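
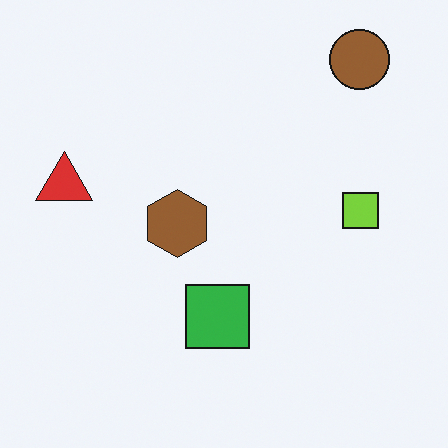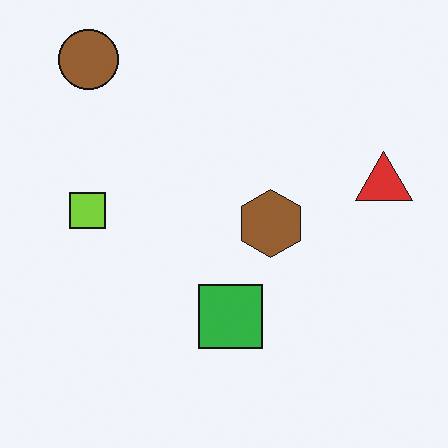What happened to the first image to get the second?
It was flipped horizontally (left ↔ right).

The red triangle is in the left of the first image and the right of the second — shapes on opposite sides of the vertical midline have swapped in a mirror flip.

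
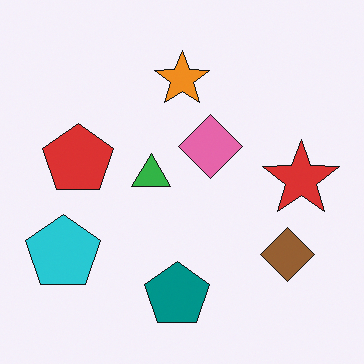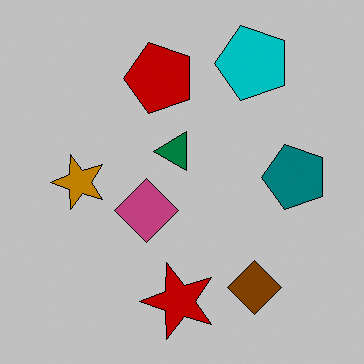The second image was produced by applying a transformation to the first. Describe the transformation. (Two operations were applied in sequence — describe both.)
This is the original image aggressively posterized, then transposed (reflected across the top-left ↔ bottom-right diagonal).

Each flat color has snapped to a coarser quantized level — most visibly, the near-white background has dropped to a flat grey. Shapes have swapped their row and column positions — what was in the top-right is now in the bottom-left — a diagonal reflection.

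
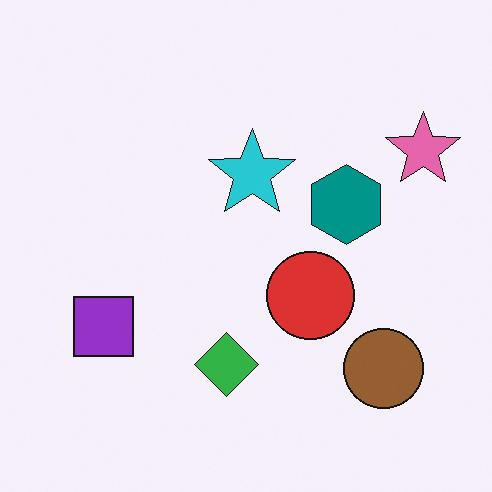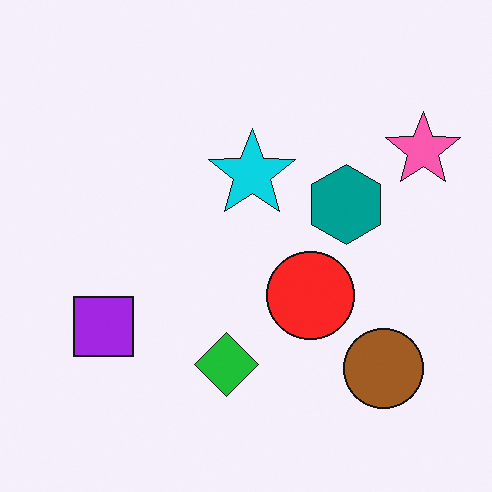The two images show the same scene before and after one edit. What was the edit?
It was slightly oversaturated.

All colors are more vivid — a global saturation change.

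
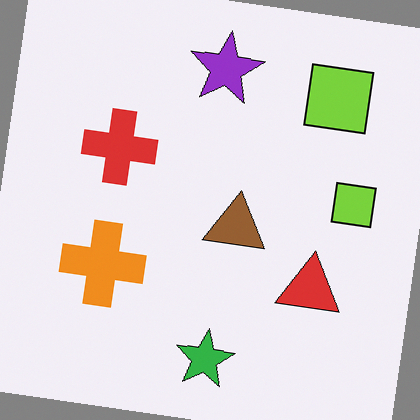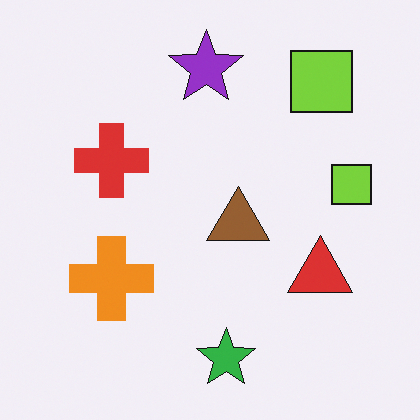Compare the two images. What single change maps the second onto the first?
This is the original image rotated clockwise by a small amount.

Every shape is tilted by the same angle and the image corners show triangular fill wedges — a whole-image rotation by a non-right angle.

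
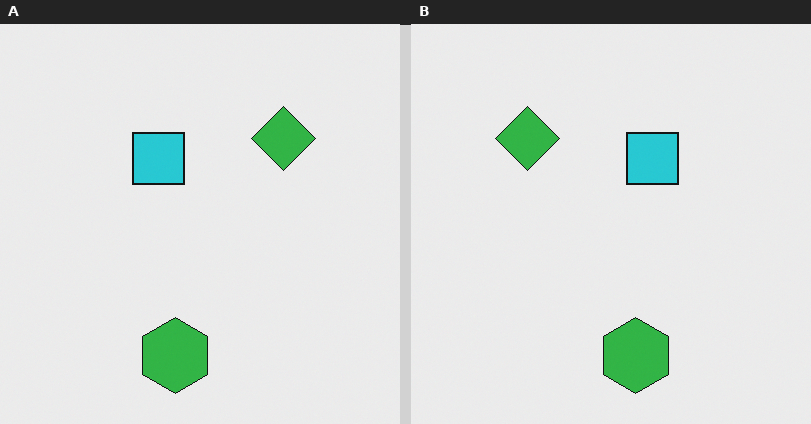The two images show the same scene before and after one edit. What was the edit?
It was flipped horizontally (left ↔ right).

The green diamond is in the top-right of the left (A) image and the top-left of the right (B) — shapes on opposite sides of the vertical midline have swapped in a mirror flip.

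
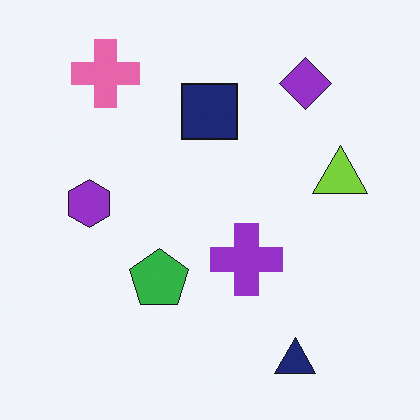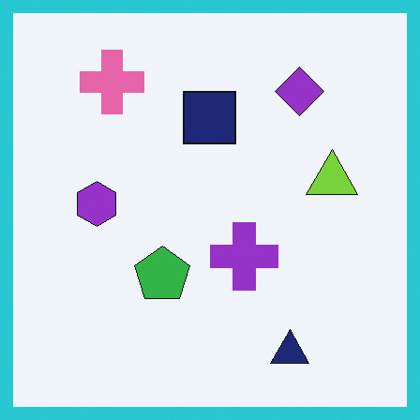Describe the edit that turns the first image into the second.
This is the original image framed with a cyan border.

A solid cyan frame runs around the edge of the second image, with the content slightly shrunk inside it.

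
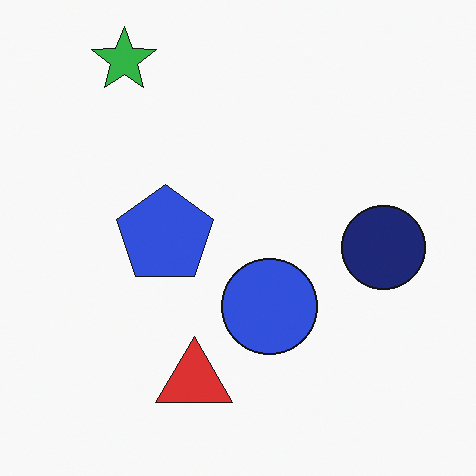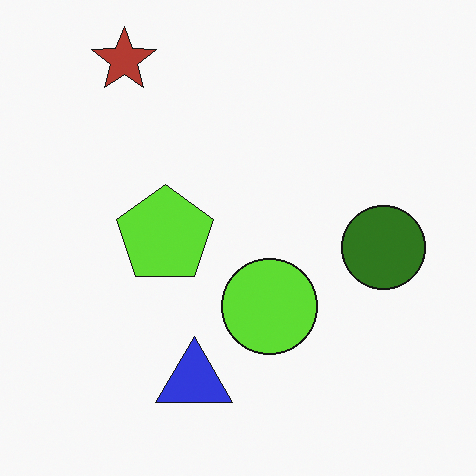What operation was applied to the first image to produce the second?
This is the original image hue-shifted by a large amount.

Every shape's color has rotated by the same amount around the hue wheel — a uniform hue shift.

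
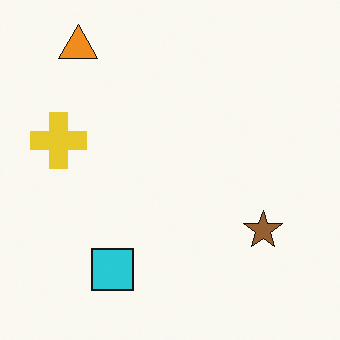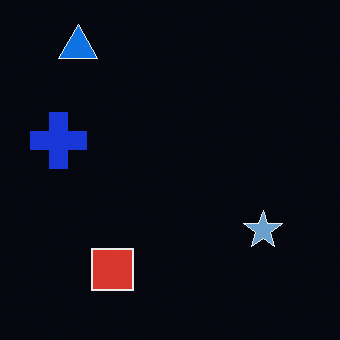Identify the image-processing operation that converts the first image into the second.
Color-inverted (negative).

The light background has become dark and every shape's color is its complement — a photographic negative.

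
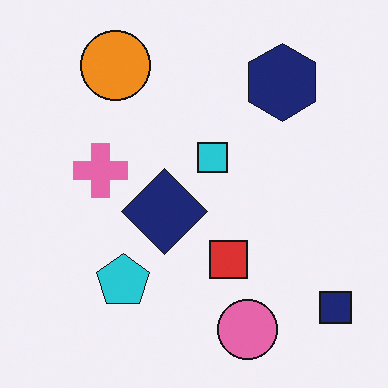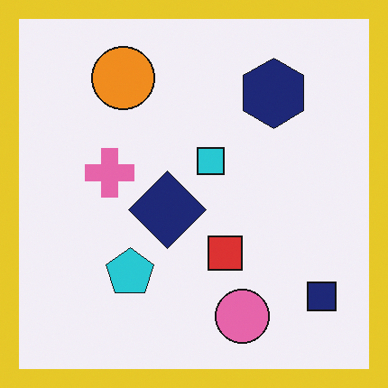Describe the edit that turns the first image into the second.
The transformation is: framed with a yellow border.

A solid yellow frame runs around the edge of the second image, with the content slightly shrunk inside it.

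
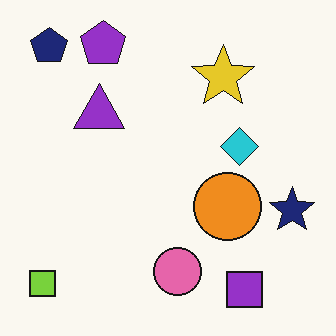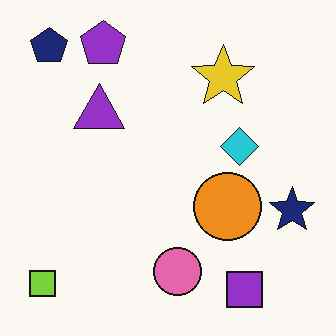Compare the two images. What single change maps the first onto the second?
The transformation is: given moderate JPEG compression.

Blocky 8×8 compression artifacts appear around shape edges and the flat background shows ringing — characteristic JPEG degradation.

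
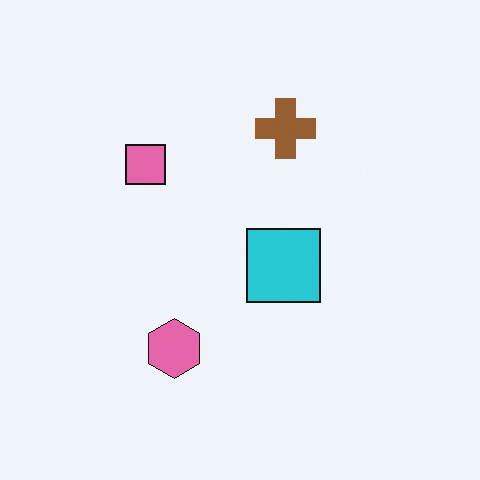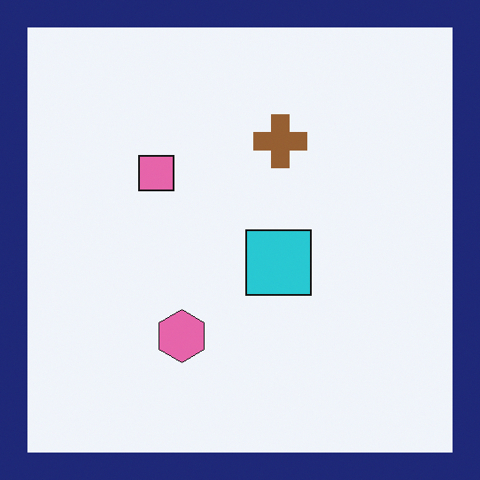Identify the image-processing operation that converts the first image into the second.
It was framed with a navy border.

A solid navy frame runs around the edge of the second image, with the content slightly shrunk inside it.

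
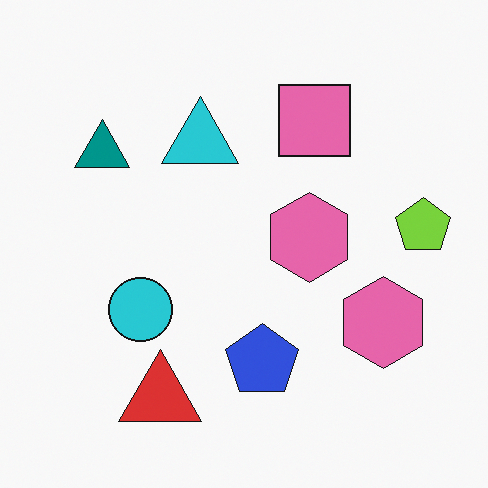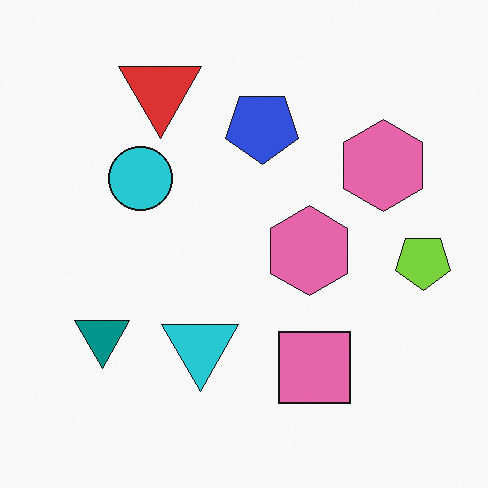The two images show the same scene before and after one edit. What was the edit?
This is the original image flipped vertically (top ↔ bottom).

The red triangle is in the bottom-left of the first image and the top-left of the second — shapes on opposite sides of the horizontal midline have swapped in a mirror flip.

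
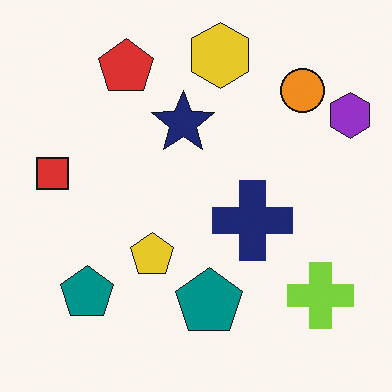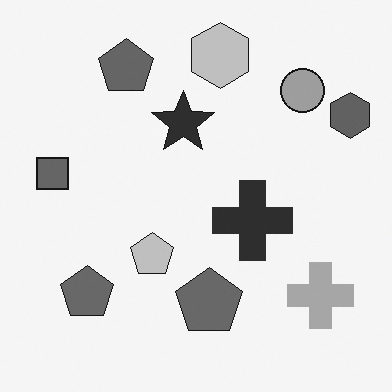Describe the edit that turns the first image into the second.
This is the original image converted to grayscale.

All color is removed — every shape is now a shade of grey.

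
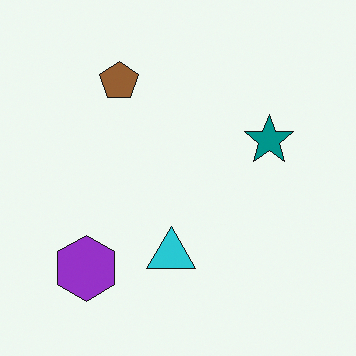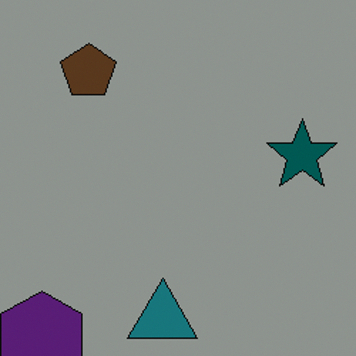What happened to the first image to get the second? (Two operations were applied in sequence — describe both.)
Substantially darkened, then cropped to a modestly smaller region and rescaled.

Every pixel — background and shapes alike — is uniformly darkened. The visible shapes are larger and the field of view is narrower; shapes near the original edges may be partly or wholly outside the frame — a crop-and-rescale.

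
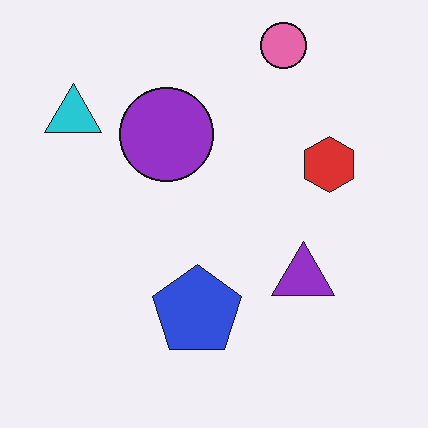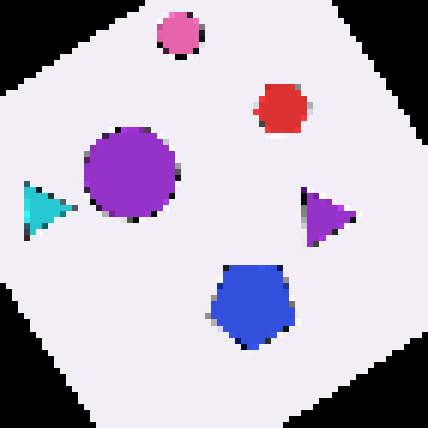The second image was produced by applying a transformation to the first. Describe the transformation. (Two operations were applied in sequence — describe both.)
Rotated counter-clockwise by a large amount — several tens of degrees, then pixelated into visible square blocks.

Every shape is tilted by the same angle and the image corners show triangular fill wedges — a whole-image rotation by a non-right angle. Shapes are reduced to large square blocks; fine edges and outlines are lost — a downscale-then-upscale (mosaic) effect.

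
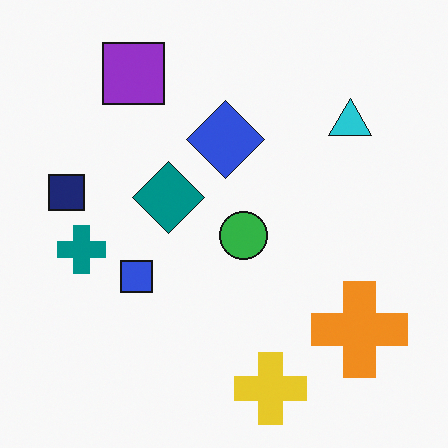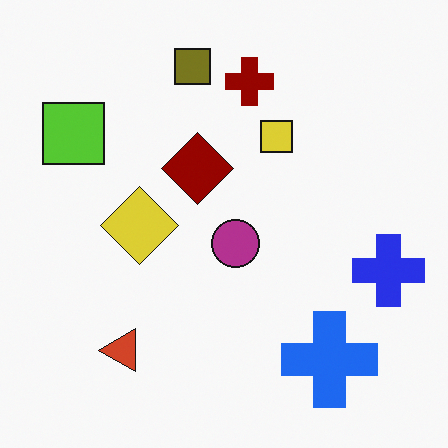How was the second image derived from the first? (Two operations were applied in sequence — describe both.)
Transposed (reflected across the top-left ↔ bottom-right diagonal), then hue-shifted through roughly half the color wheel.

Shapes have swapped their row and column positions — what was in the top-right is now in the bottom-left — a diagonal reflection. Every shape's color has rotated by the same amount around the hue wheel — a uniform hue shift.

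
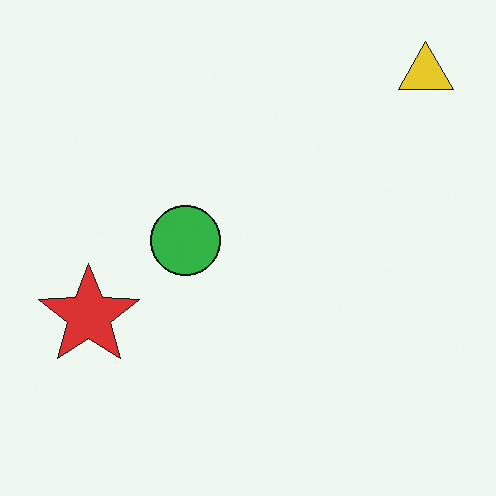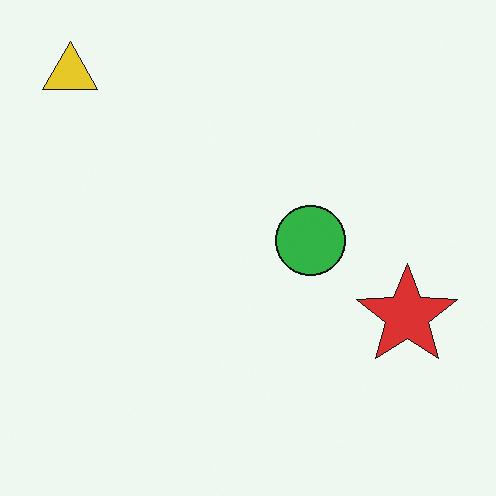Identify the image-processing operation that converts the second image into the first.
Flipped horizontally (left ↔ right).

The yellow triangle is in the top-left of the second image and the top-right of the first — shapes on opposite sides of the vertical midline have swapped in a mirror flip.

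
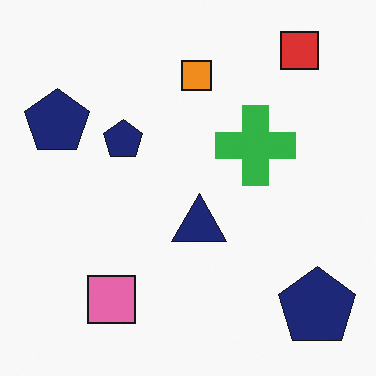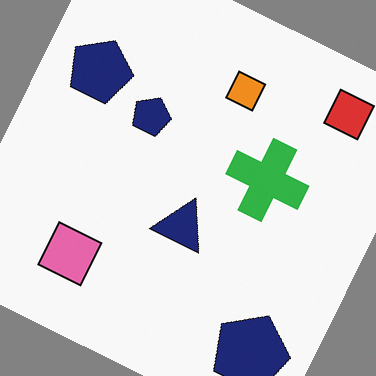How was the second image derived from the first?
The transformation is: rotated clockwise by a clearly visible amount.

Every shape is tilted by the same angle and the image corners show triangular fill wedges — a whole-image rotation by a non-right angle.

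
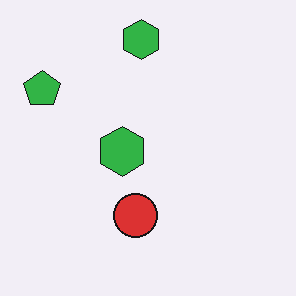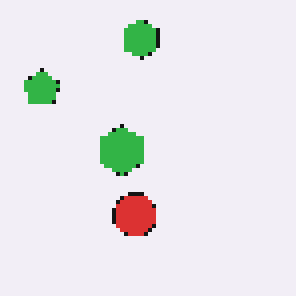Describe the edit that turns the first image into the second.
It was mildly pixelated.

Shapes are reduced to large square blocks; fine edges and outlines are lost — a downscale-then-upscale (mosaic) effect.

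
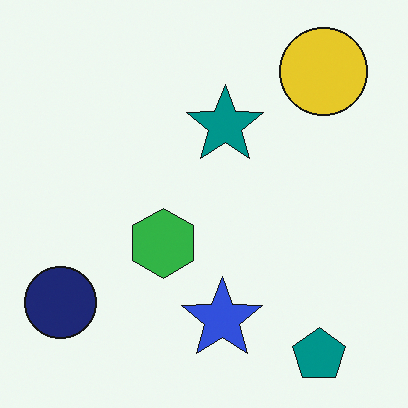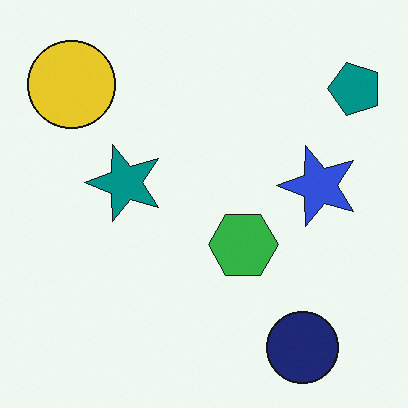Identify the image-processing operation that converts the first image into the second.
The second image is the first rotated 90° counter-clockwise.

The teal pentagon sits in the bottom-right of the first image and the top-right of the second — consistent with a whole-image 90° counter-clockwise rotation.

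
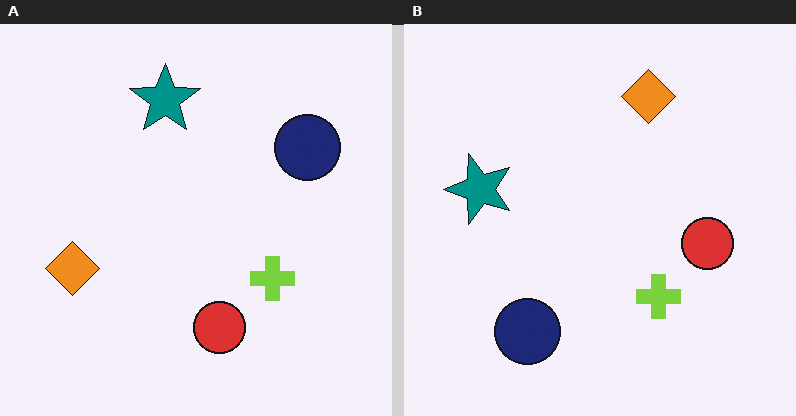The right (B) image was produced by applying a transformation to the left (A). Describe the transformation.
The right (B) image is the left (A) transposed (reflected across the top-left ↔ bottom-right diagonal).

Shapes have swapped their row and column positions — what was in the top-right is now in the bottom-left — a diagonal reflection.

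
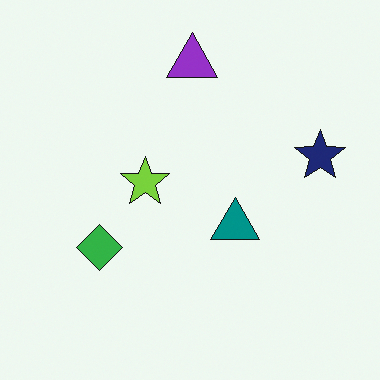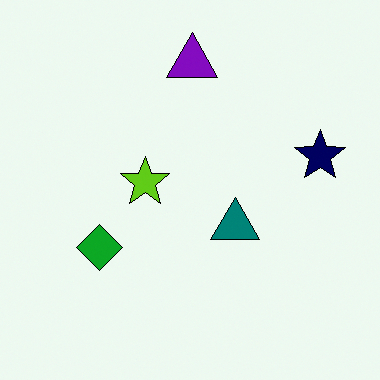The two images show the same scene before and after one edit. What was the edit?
The transformation is: given slightly increased contrast.

Tones are pushed away from mid-grey across the whole image — a global contrast change.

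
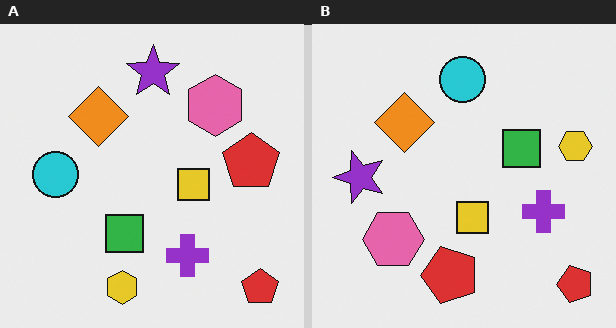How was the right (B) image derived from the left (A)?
It was transposed (reflected across the top-left ↔ bottom-right diagonal).

Shapes have swapped their row and column positions — what was in the top-right is now in the bottom-left — a diagonal reflection.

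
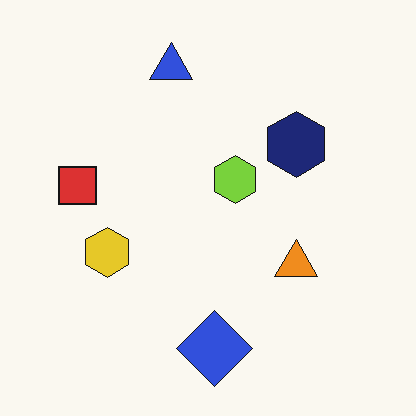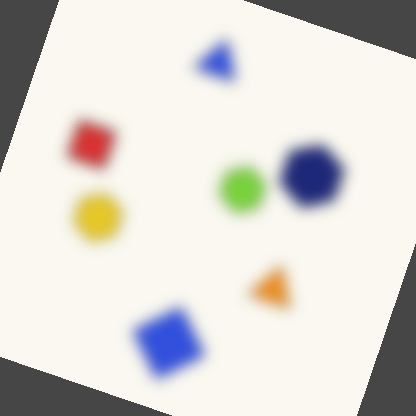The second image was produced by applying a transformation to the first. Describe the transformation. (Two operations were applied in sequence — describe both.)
The transformation is: strongly gaussian-blurred, then rotated clockwise by a clearly visible amount.

Shape edges and outlines are uniformly softened across the whole image. Every shape is tilted by the same angle and the image corners show triangular fill wedges — a whole-image rotation by a non-right angle.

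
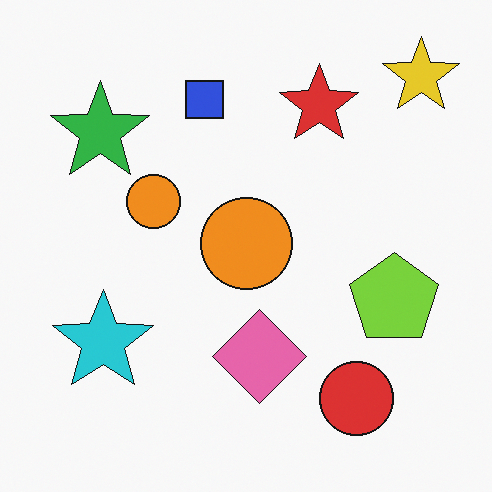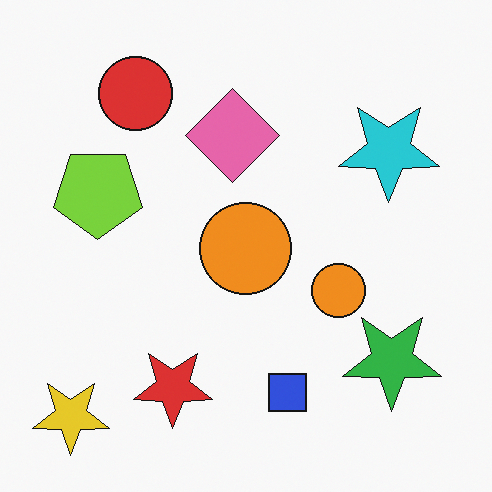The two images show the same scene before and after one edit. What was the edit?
The transformation is: rotated 180°.

The yellow star sits in the top-right of the first image and the bottom-left of the second — consistent with a whole-image 180° rotation.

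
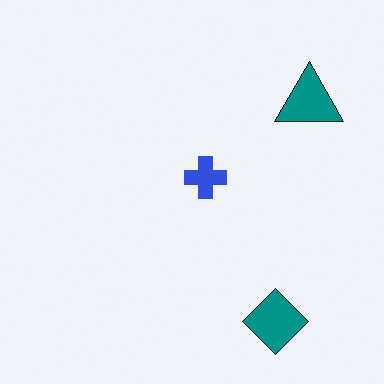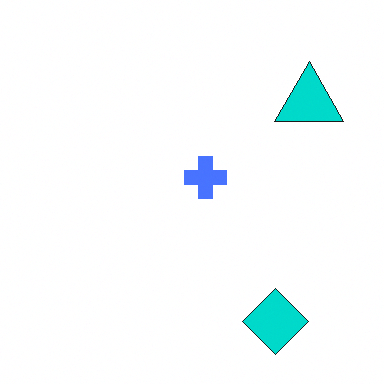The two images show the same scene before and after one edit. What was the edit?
It was substantially brightened.

Every pixel — background and shapes alike — is uniformly brightened.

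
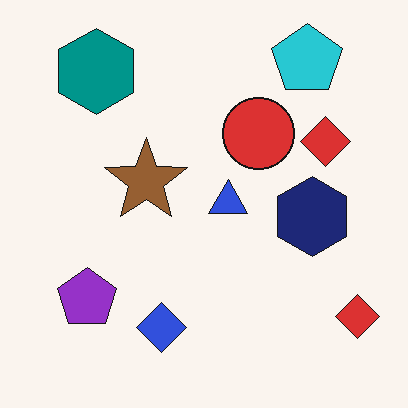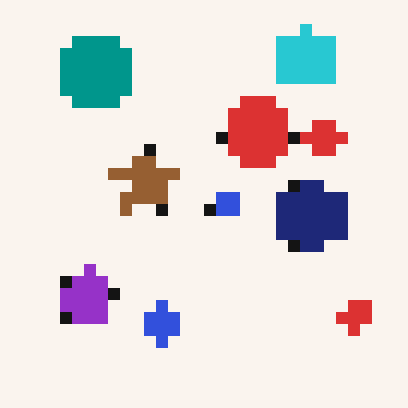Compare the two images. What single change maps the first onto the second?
It was heavily pixelated into large blocks.

Shapes are reduced to large square blocks; fine edges and outlines are lost — a downscale-then-upscale (mosaic) effect.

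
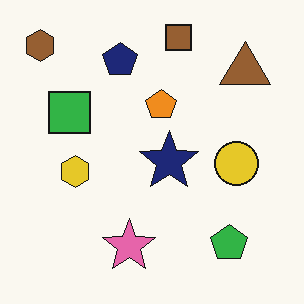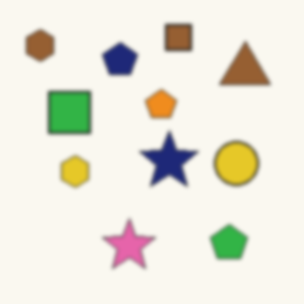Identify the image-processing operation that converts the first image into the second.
The image was given a subtle gaussian blur.

Shape edges and outlines are uniformly softened across the whole image.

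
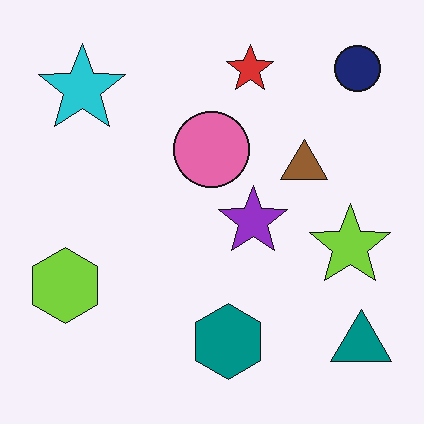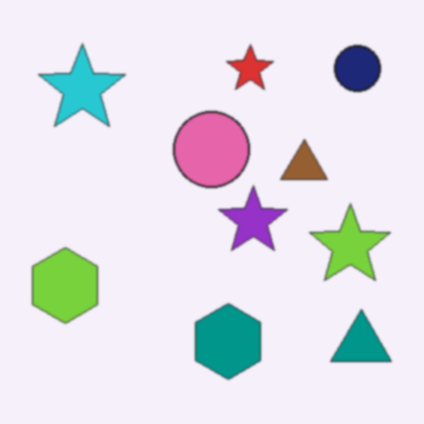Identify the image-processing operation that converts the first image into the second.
Lightly blurred.

Shape edges and outlines are uniformly softened across the whole image.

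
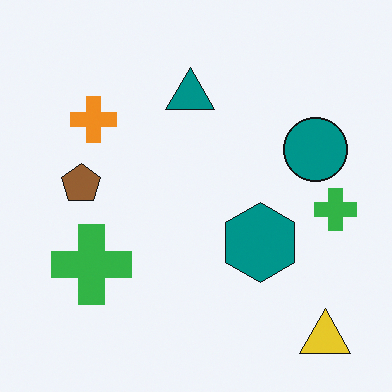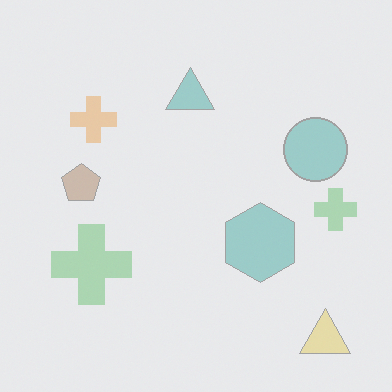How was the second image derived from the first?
The second image is the first washed out (contrast reduced).

Tones are pushed toward mid-grey across the whole image — a global contrast change.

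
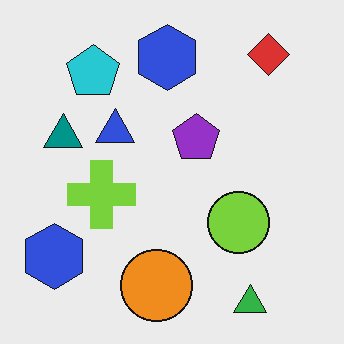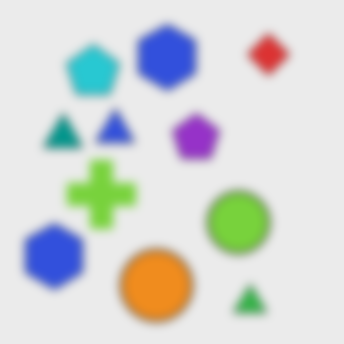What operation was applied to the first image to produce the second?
The image was heavily blurred.

Shape edges and outlines are uniformly softened across the whole image.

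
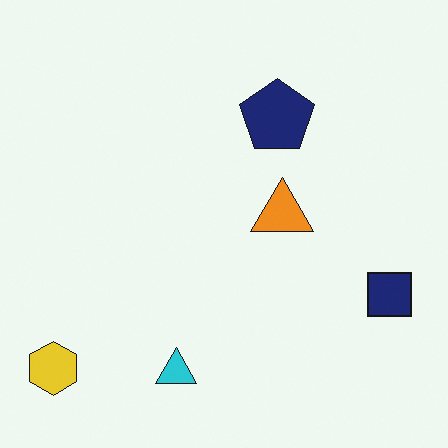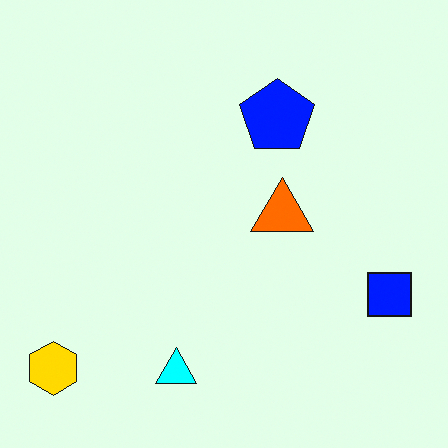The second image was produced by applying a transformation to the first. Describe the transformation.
The transformation is: heavily oversaturated.

All colors are more vivid — a global saturation change.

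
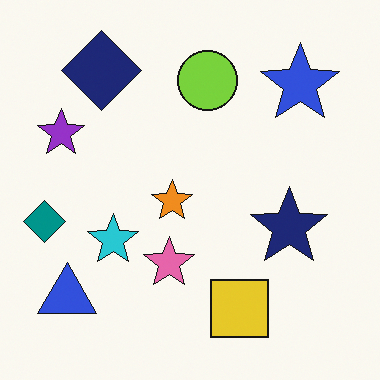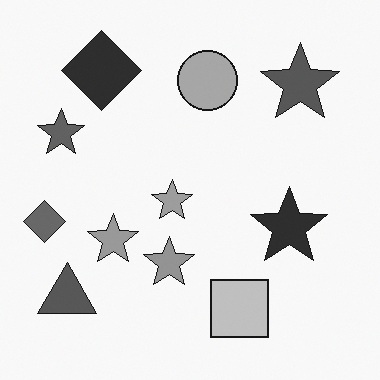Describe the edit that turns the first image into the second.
The transformation is: converted to grayscale.

All color is removed — every shape is now a shade of grey.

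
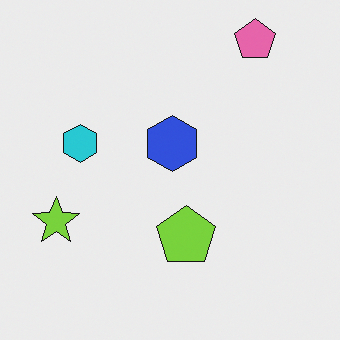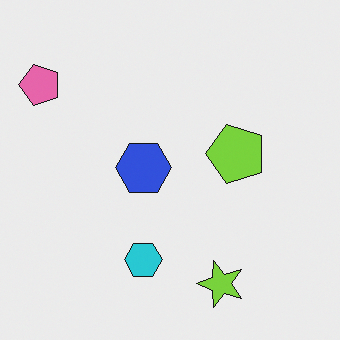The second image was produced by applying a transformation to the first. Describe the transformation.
The transformation is: rotated 90° counter-clockwise.

The pink pentagon sits in the top-right of the first image and the top-left of the second — consistent with a whole-image 90° counter-clockwise rotation.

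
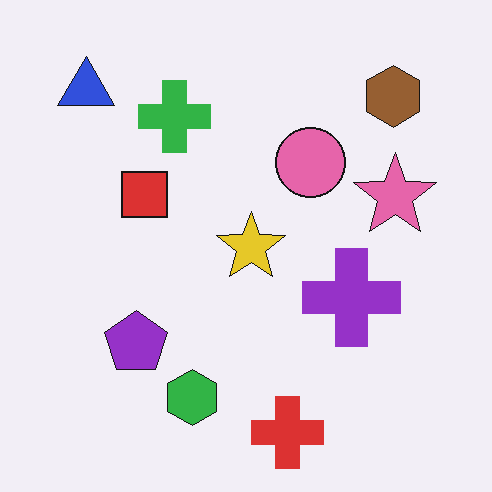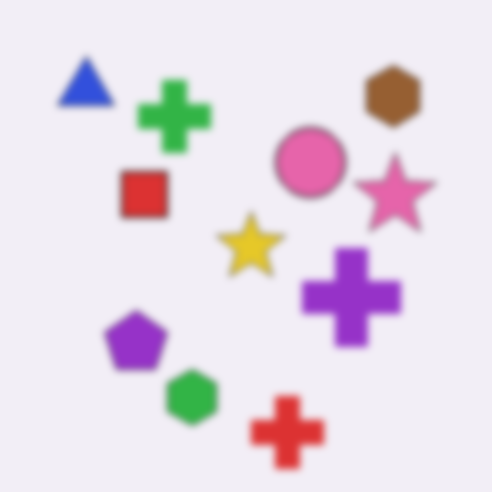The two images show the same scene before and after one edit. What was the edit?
The transformation is: moderately blurred.

Shape edges and outlines are uniformly softened across the whole image.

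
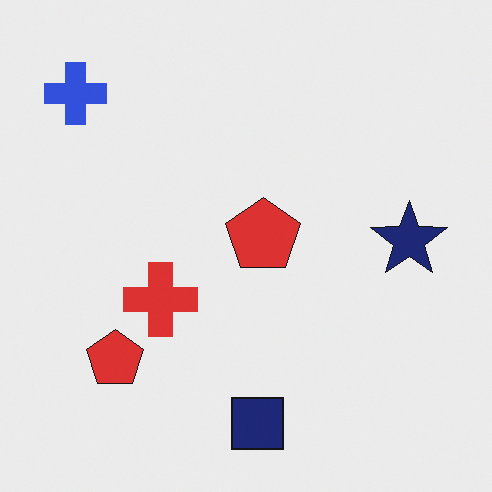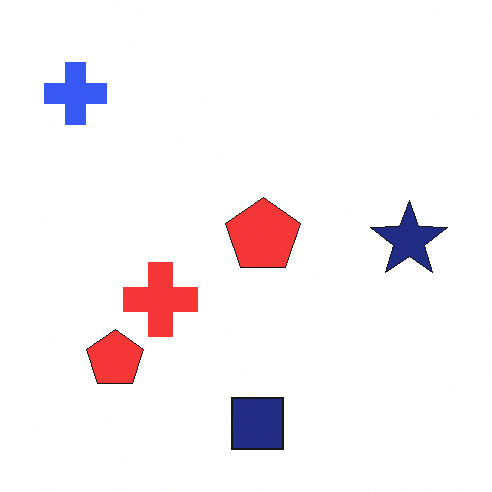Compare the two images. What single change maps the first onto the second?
The transformation is: brightened a little.

Every pixel — background and shapes alike — is uniformly brightened.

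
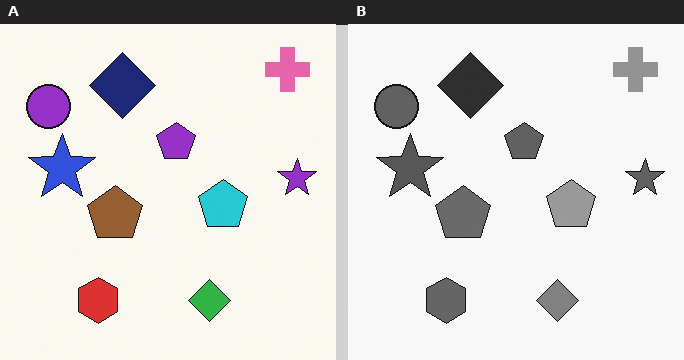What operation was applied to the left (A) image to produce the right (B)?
The right (B) image is the left (A) converted to grayscale.

All color is removed — every shape is now a shade of grey.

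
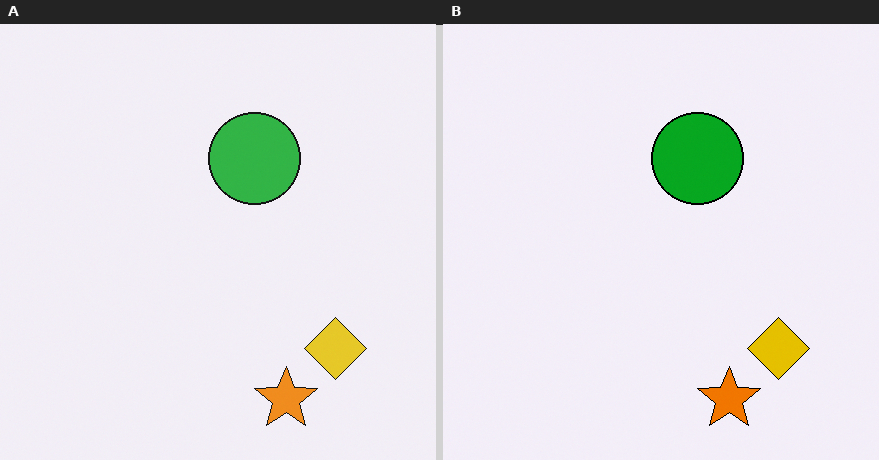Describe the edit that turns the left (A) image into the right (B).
The image was given slightly increased contrast.

Tones are pushed away from mid-grey across the whole image — a global contrast change.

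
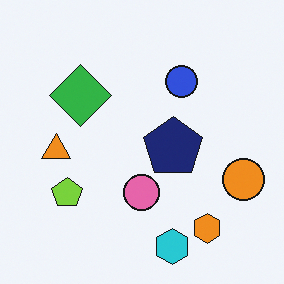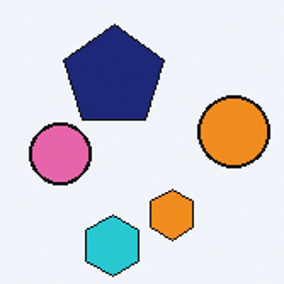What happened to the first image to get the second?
It was cropped to a noticeably smaller region and rescaled.

The visible shapes are larger and the field of view is narrower; shapes near the original edges may be partly or wholly outside the frame — a crop-and-rescale.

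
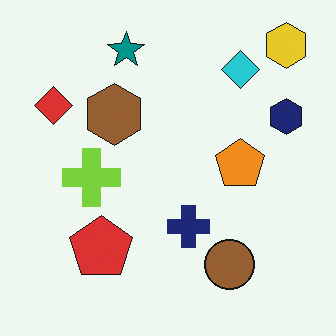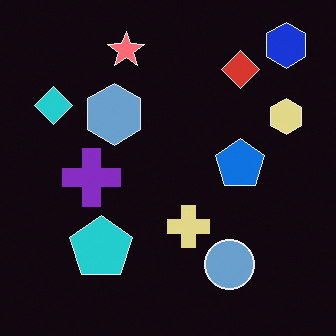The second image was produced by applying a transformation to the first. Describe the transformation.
Color-inverted (negative).

The light background has become dark and every shape's color is its complement — a photographic negative.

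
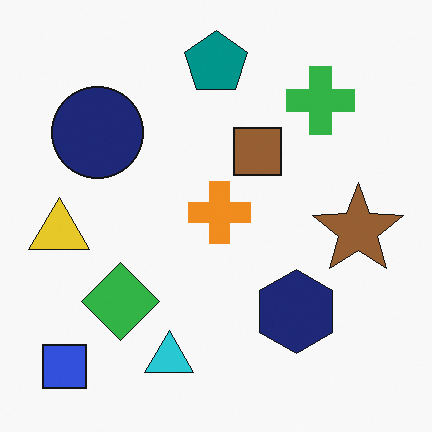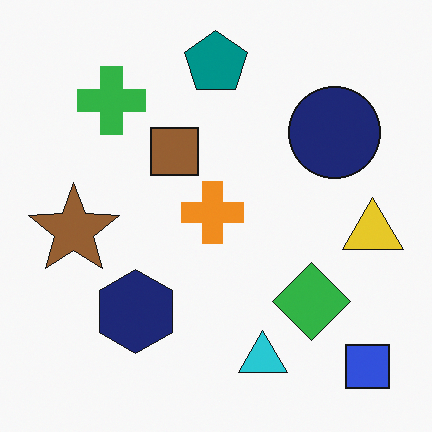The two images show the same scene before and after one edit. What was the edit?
It was flipped horizontally (left ↔ right).

The yellow triangle is in the left of the first image and the right of the second — shapes on opposite sides of the vertical midline have swapped in a mirror flip.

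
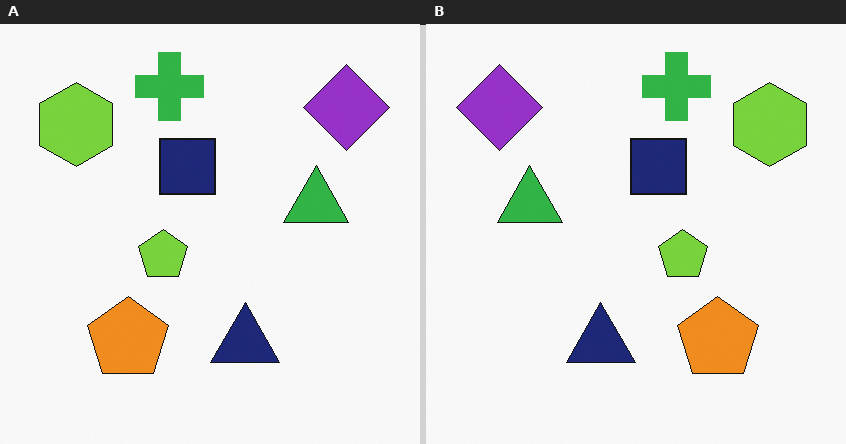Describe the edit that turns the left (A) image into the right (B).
The right (B) image is the left (A) flipped horizontally (left ↔ right).

The purple diamond is in the top-right of the left (A) image and the top-left of the right (B) — shapes on opposite sides of the vertical midline have swapped in a mirror flip.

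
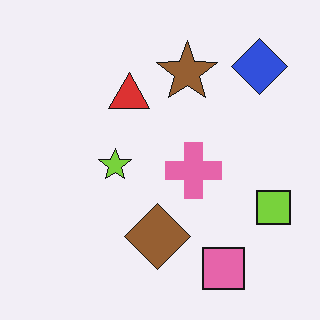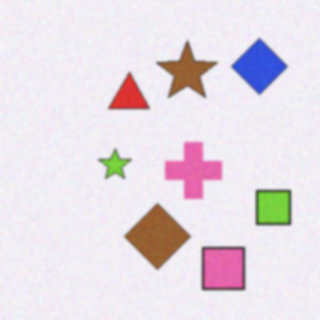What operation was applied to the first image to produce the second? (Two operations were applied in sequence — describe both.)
The image was degraded with a light layer of grain, then slightly softened.

Random speckle covers the whole image, including the flat background. Shape edges and outlines are uniformly softened across the whole image.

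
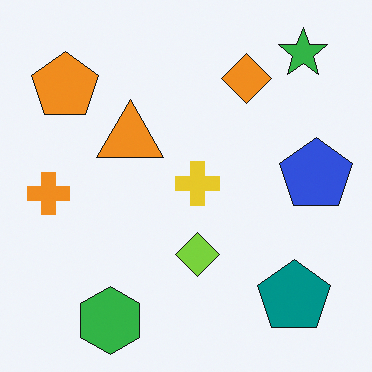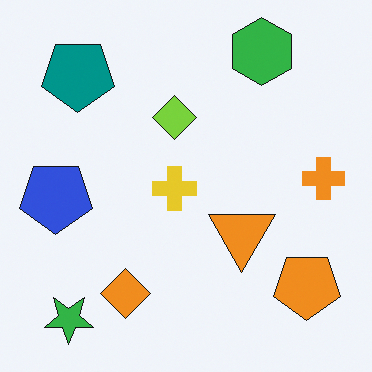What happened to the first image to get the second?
Rotated 180°.

The green star sits in the top-right of the first image and the bottom-left of the second — consistent with a whole-image 180° rotation.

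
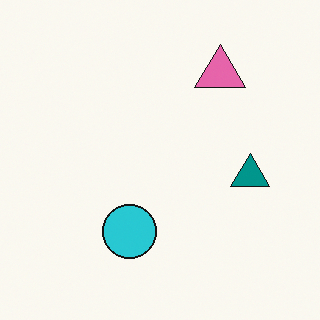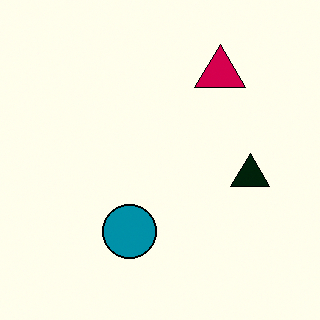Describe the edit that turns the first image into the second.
Given much higher contrast.

Tones are pushed away from mid-grey across the whole image — a global contrast change.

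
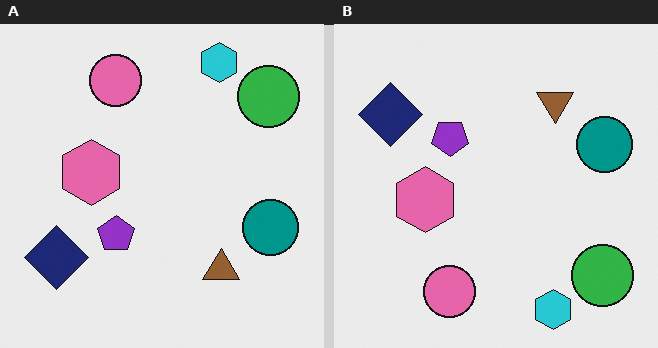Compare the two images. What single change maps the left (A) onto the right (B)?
It was flipped vertically (top ↔ bottom).

The cyan hexagon is in the top-right of the left (A) image and the bottom-right of the right (B) — shapes on opposite sides of the horizontal midline have swapped in a mirror flip.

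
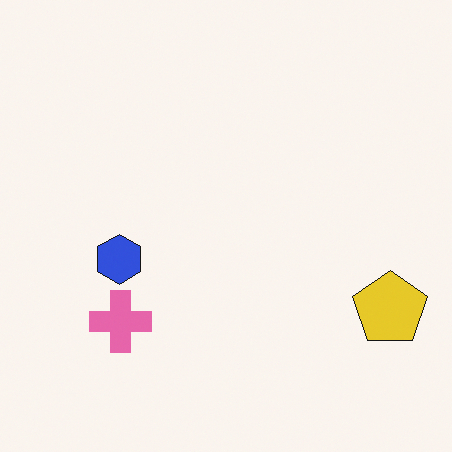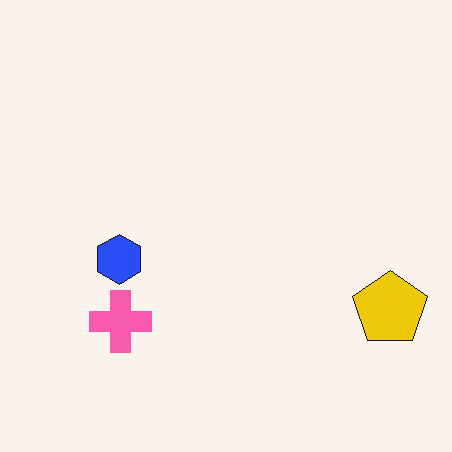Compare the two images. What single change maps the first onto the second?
The second image is the first slightly oversaturated.

All colors are more vivid — a global saturation change.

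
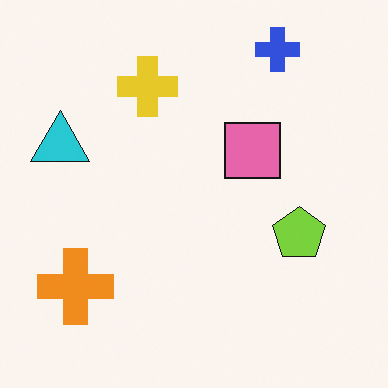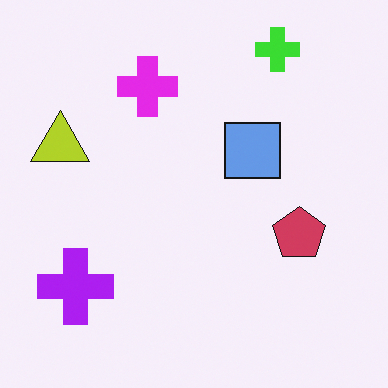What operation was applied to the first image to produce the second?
The transformation is: hue-shifted by a large amount.

Every shape's color has rotated by the same amount around the hue wheel — a uniform hue shift.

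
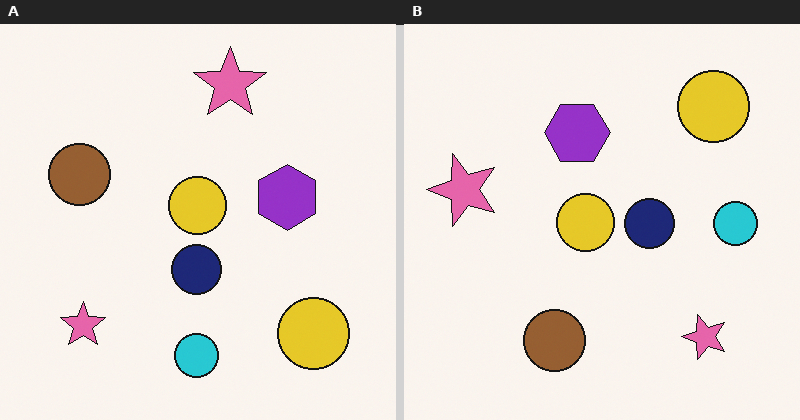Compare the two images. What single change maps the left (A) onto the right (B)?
The image was rotated 90° counter-clockwise.

The cyan circle sits in the bottom of the left (A) image and the right of the right (B) — consistent with a whole-image 90° counter-clockwise rotation.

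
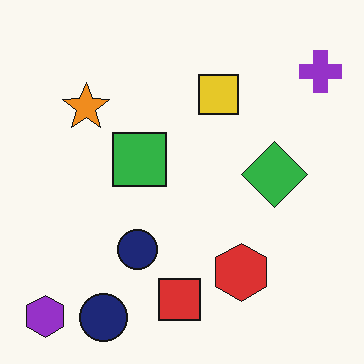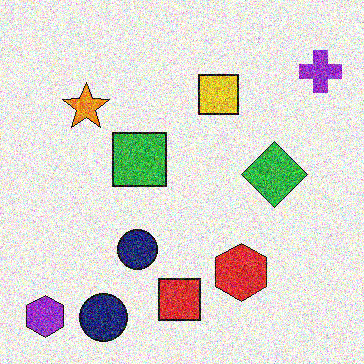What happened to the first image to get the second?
It was degraded with a thick layer of grain.

Random speckle covers the whole image, including the flat background.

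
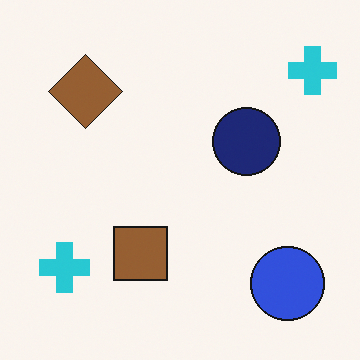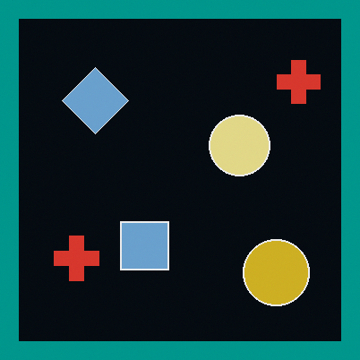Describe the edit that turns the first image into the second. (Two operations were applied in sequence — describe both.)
This is the original image color-inverted (negative), then framed with a teal border.

The light background has become dark and every shape's color is its complement — a photographic negative. A solid teal frame runs around the edge of the second image, with the content slightly shrunk inside it.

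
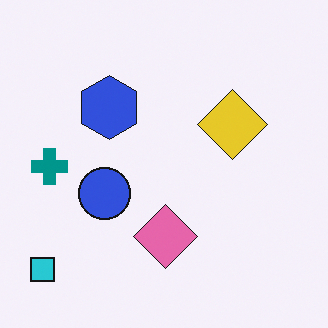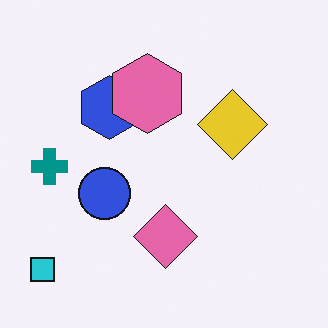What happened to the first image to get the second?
Overlaid with an additional pink hexagon.

A pink hexagon appears in the second image that is absent from the first.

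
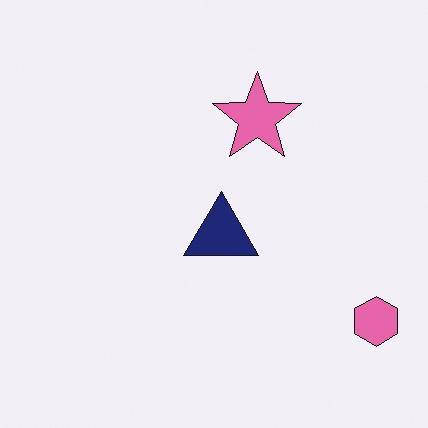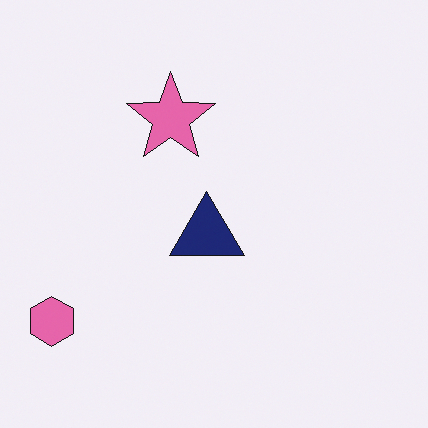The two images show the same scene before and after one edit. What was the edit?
The transformation is: flipped horizontally (left ↔ right).

The pink hexagon is in the bottom-right of the first image and the bottom-left of the second — shapes on opposite sides of the vertical midline have swapped in a mirror flip.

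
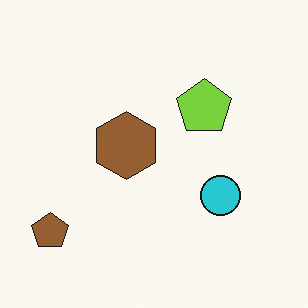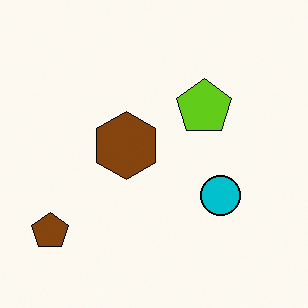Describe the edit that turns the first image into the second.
The second image is the first given slightly increased contrast.

Tones are pushed away from mid-grey across the whole image — a global contrast change.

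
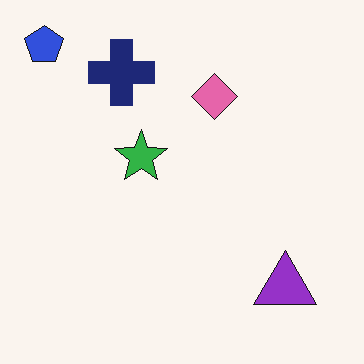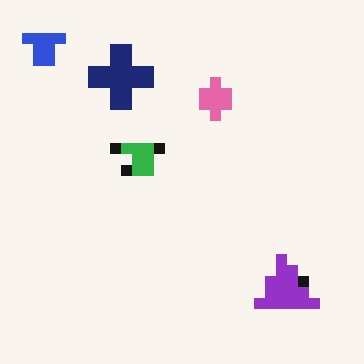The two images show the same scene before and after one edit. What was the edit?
This is the original image heavily pixelated into large blocks.

Shapes are reduced to large square blocks; fine edges and outlines are lost — a downscale-then-upscale (mosaic) effect.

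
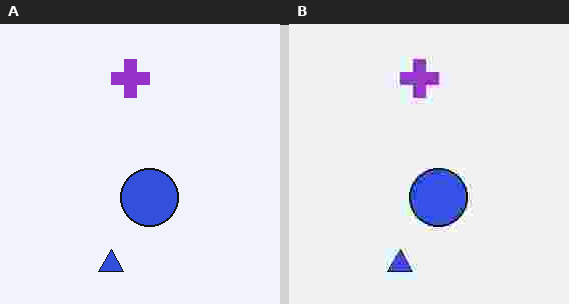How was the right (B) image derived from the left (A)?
Degraded with heavy JPEG compression.

Blocky 8×8 compression artifacts appear around shape edges and the flat background shows ringing — characteristic JPEG degradation.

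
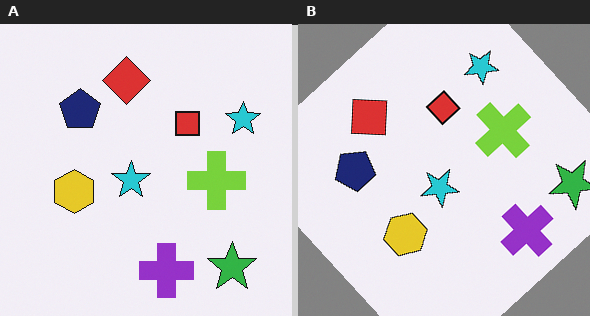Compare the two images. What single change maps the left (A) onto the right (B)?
Rotated counter-clockwise by a large amount — several tens of degrees.

Every shape is tilted by the same angle and the image corners show triangular fill wedges — a whole-image rotation by a non-right angle.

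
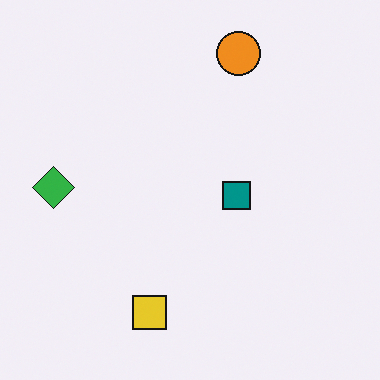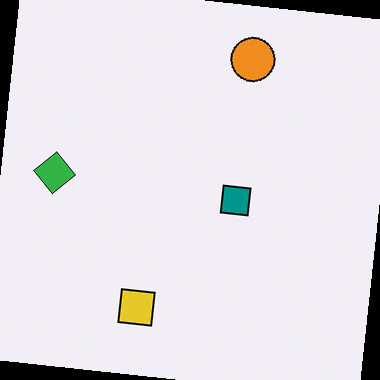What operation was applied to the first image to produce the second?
The transformation is: rotated clockwise by a small amount.

Every shape is tilted by the same angle and the image corners show triangular fill wedges — a whole-image rotation by a non-right angle.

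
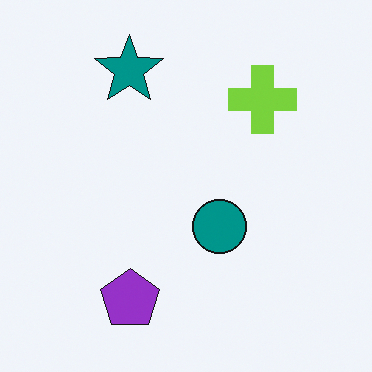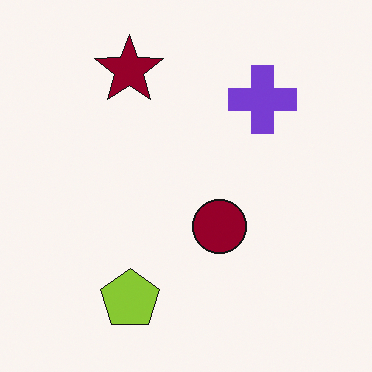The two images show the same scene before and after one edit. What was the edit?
It was hue-shifted by a large amount.

Every shape's color has rotated by the same amount around the hue wheel — a uniform hue shift.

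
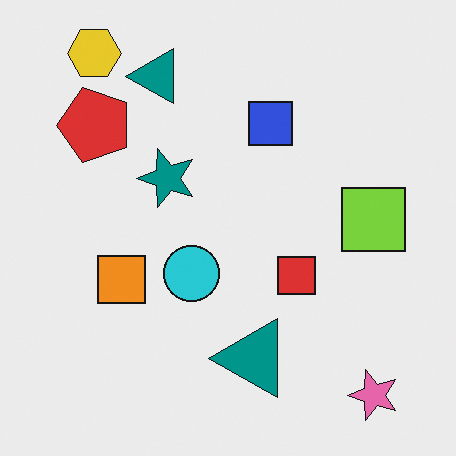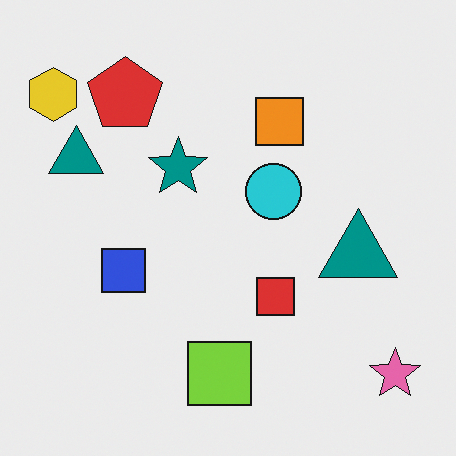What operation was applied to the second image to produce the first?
The image was transposed (reflected across the top-left ↔ bottom-right diagonal).

Shapes have swapped their row and column positions — what was in the top-right is now in the bottom-left — a diagonal reflection.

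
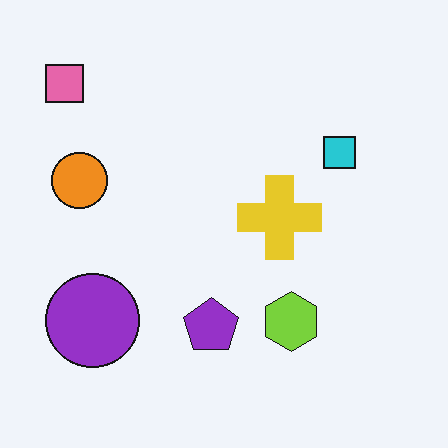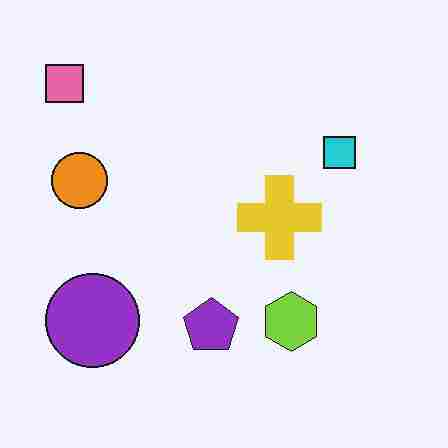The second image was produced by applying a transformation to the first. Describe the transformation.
It was degraded with heavy JPEG compression.

Blocky 8×8 compression artifacts appear around shape edges and the flat background shows ringing — characteristic JPEG degradation.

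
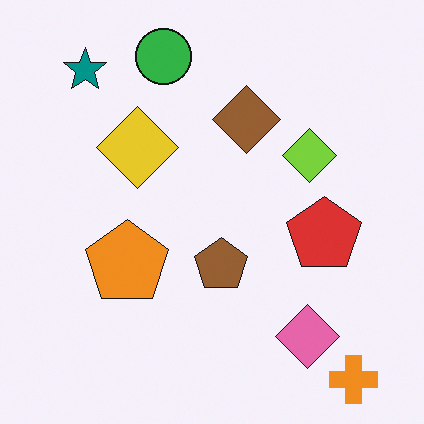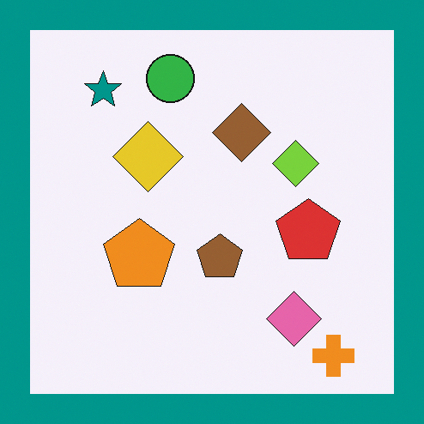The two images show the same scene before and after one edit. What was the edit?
Framed with a teal border.

A solid teal frame runs around the edge of the second image, with the content slightly shrunk inside it.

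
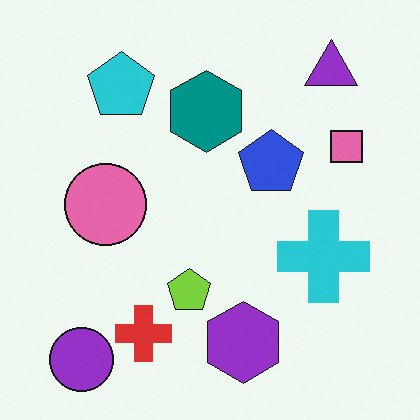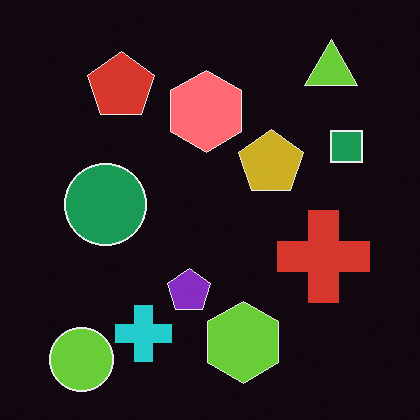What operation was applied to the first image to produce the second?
It was color-inverted (negative).

The light background has become dark and every shape's color is its complement — a photographic negative.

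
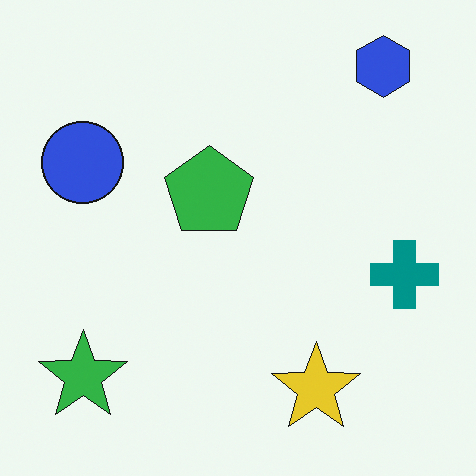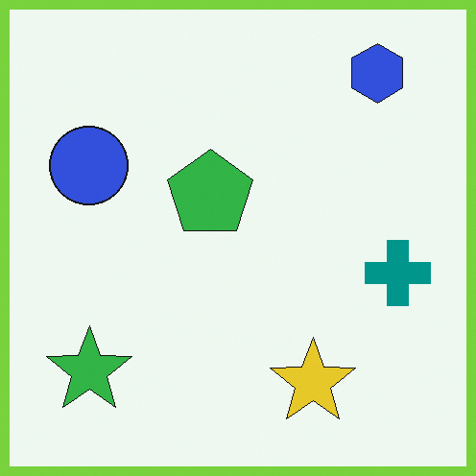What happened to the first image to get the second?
It was framed with a lime border.

A solid lime frame runs around the edge of the second image, with the content slightly shrunk inside it.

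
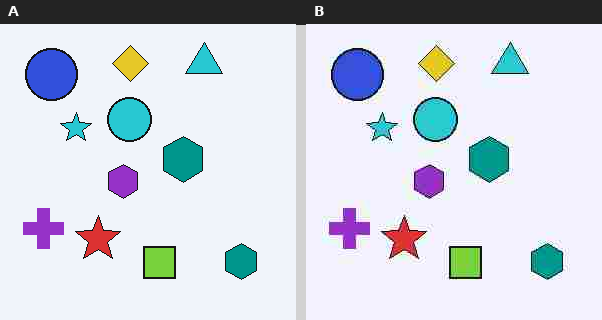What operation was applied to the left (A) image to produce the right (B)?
The transformation is: heavily JPEG-compressed with obvious blocking artifacts.

Blocky 8×8 compression artifacts appear around shape edges and the flat background shows ringing — characteristic JPEG degradation.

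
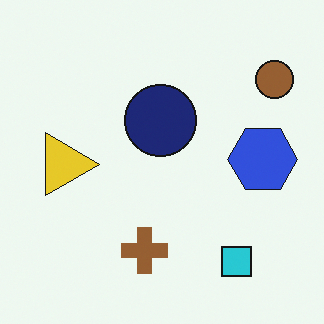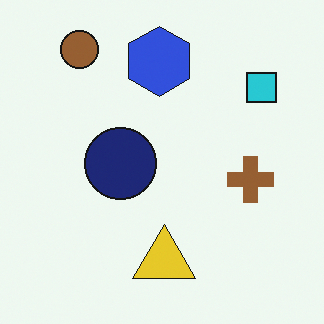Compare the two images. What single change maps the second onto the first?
The image was rotated 90° clockwise.

The brown circle sits in the top-left of the second image and the top-right of the first — consistent with a whole-image 90° clockwise rotation.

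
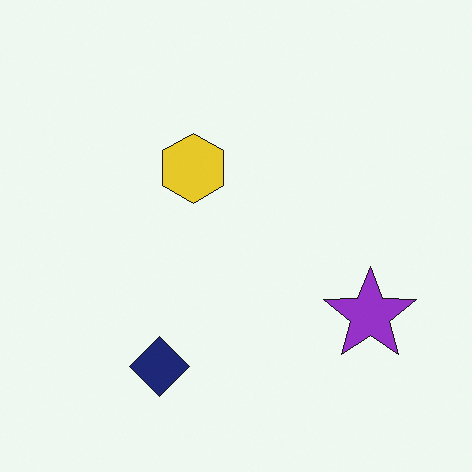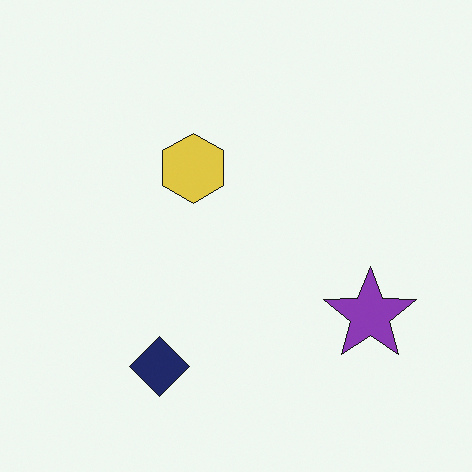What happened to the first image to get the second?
This is the original image slightly desaturated.

All colors are more muted and greyish — a global saturation change.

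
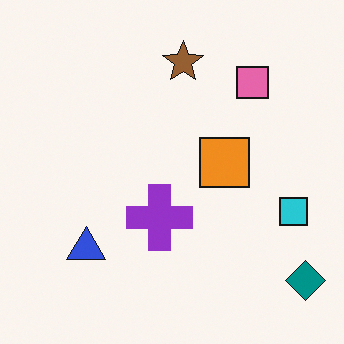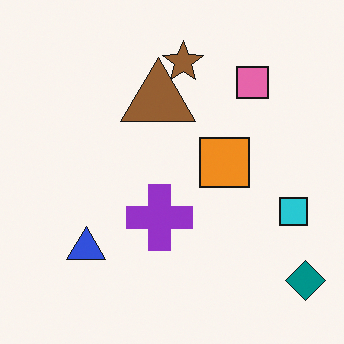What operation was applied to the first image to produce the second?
Overlaid with an additional brown triangle.

A brown triangle appears in the second image that is absent from the first.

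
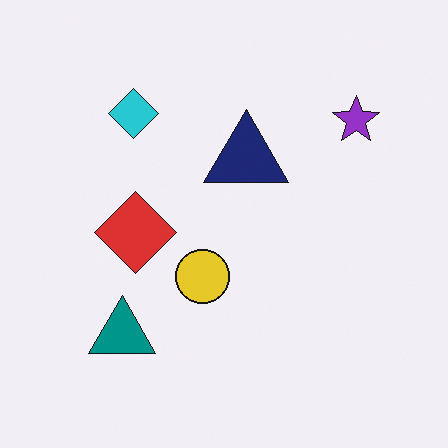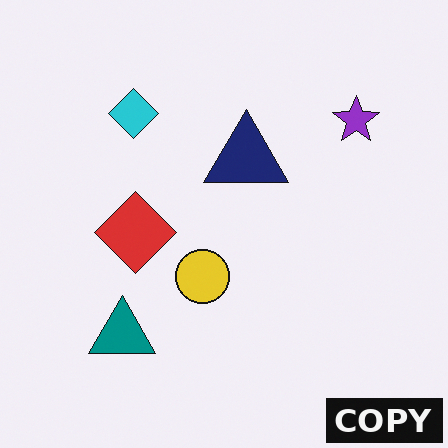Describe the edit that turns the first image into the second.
It was watermarked with the text "COPY" in the lower-right corner.

A dark label reading "COPY" appears in the lower-right corner.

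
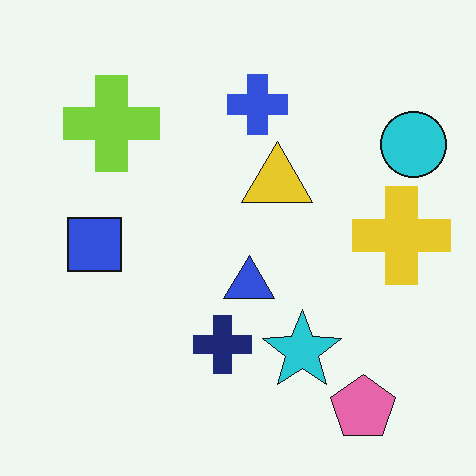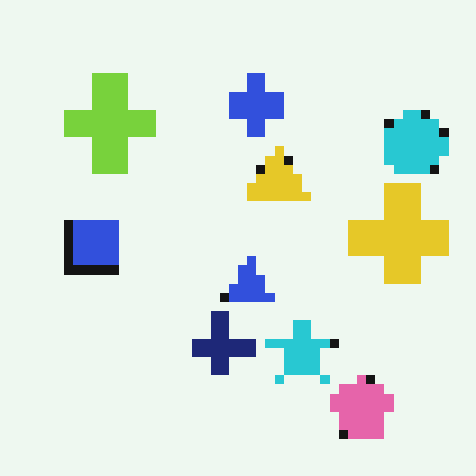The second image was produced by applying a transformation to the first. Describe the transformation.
The transformation is: heavily pixelated into large blocks.

Shapes are reduced to large square blocks; fine edges and outlines are lost — a downscale-then-upscale (mosaic) effect.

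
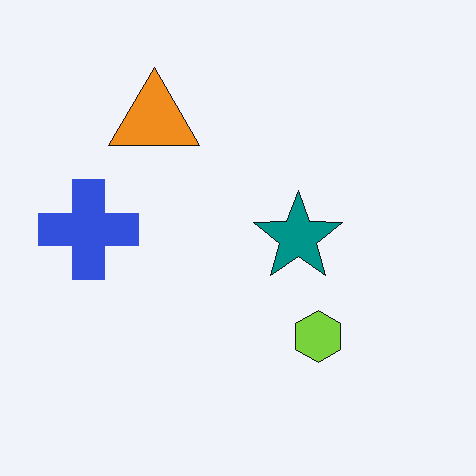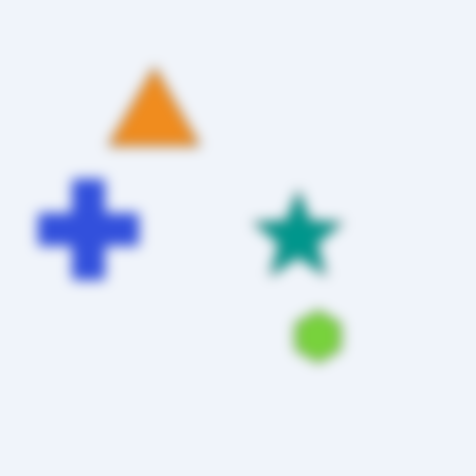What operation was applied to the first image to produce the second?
It was strongly gaussian-blurred.

Shape edges and outlines are uniformly softened across the whole image.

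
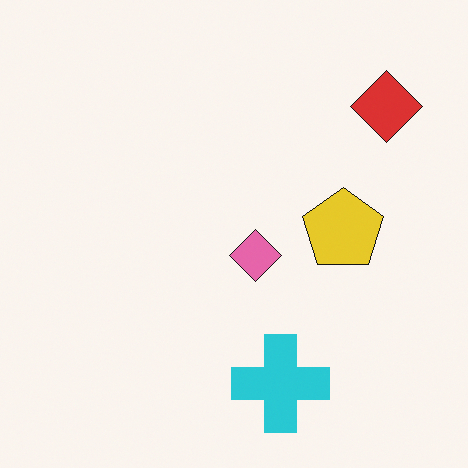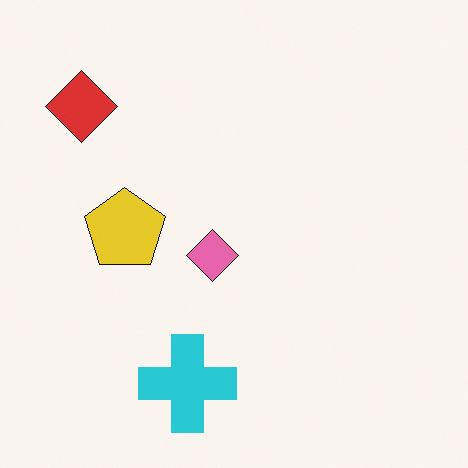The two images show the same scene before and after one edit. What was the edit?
This is the original image flipped horizontally (left ↔ right).

The red diamond is in the top-right of the first image and the top-left of the second — shapes on opposite sides of the vertical midline have swapped in a mirror flip.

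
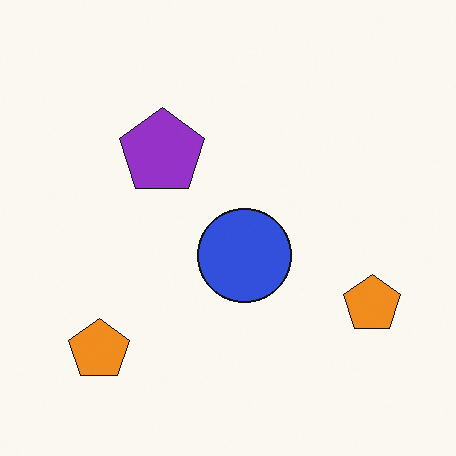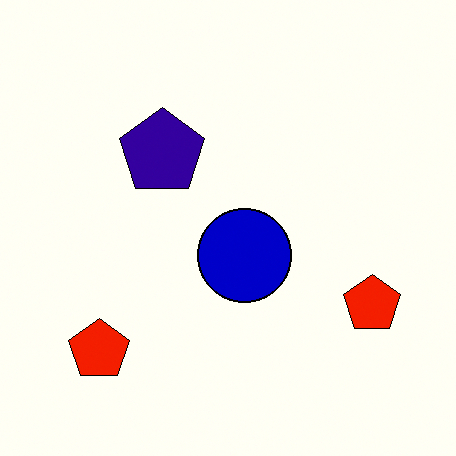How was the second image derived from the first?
The transformation is: boosted in contrast.

Tones are pushed away from mid-grey across the whole image — a global contrast change.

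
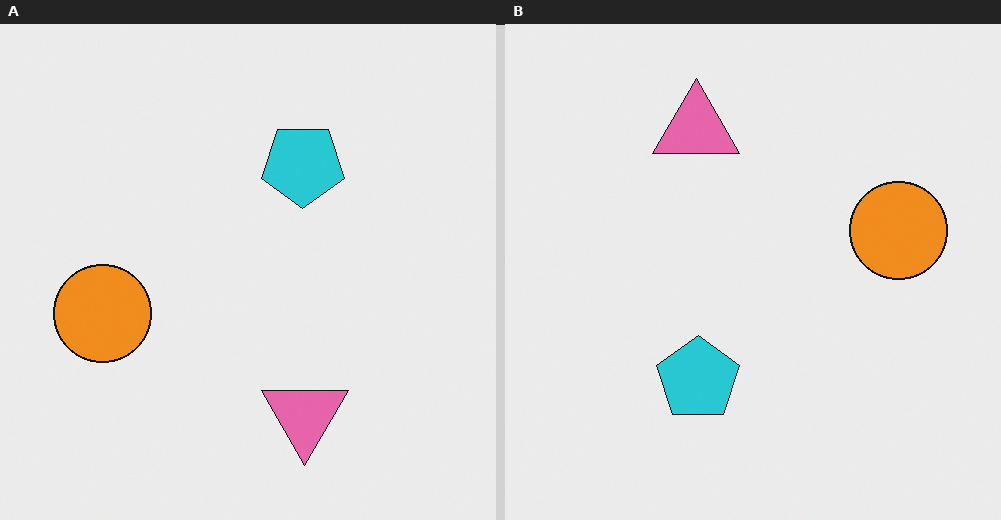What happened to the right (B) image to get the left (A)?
This is the original image rotated 180°.

The pink triangle sits in the top of the right (B) image and the bottom of the left (A) — consistent with a whole-image 180° rotation.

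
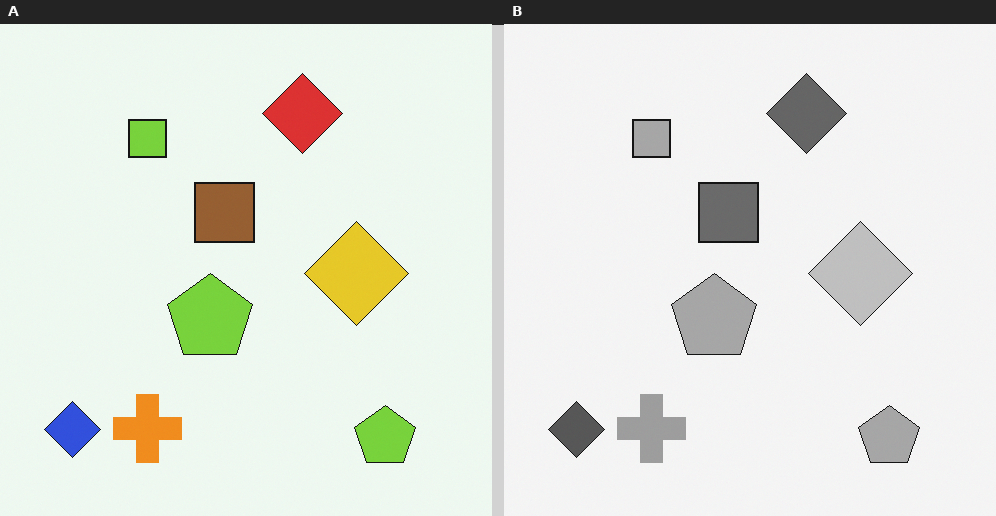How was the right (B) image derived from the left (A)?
It was converted to grayscale.

All color is removed — every shape is now a shade of grey.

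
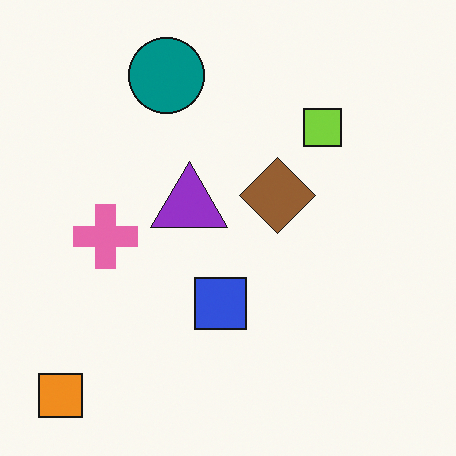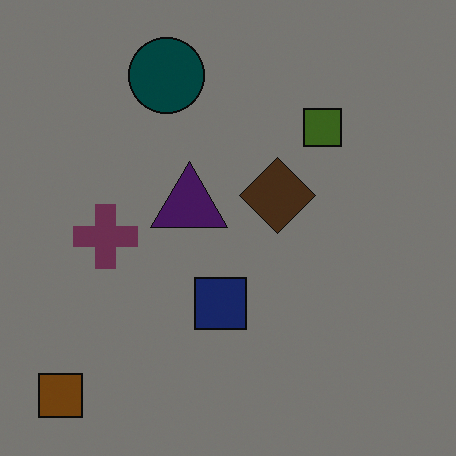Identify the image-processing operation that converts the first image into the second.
The transformation is: darkened a lot.

Every pixel — background and shapes alike — is uniformly darkened.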